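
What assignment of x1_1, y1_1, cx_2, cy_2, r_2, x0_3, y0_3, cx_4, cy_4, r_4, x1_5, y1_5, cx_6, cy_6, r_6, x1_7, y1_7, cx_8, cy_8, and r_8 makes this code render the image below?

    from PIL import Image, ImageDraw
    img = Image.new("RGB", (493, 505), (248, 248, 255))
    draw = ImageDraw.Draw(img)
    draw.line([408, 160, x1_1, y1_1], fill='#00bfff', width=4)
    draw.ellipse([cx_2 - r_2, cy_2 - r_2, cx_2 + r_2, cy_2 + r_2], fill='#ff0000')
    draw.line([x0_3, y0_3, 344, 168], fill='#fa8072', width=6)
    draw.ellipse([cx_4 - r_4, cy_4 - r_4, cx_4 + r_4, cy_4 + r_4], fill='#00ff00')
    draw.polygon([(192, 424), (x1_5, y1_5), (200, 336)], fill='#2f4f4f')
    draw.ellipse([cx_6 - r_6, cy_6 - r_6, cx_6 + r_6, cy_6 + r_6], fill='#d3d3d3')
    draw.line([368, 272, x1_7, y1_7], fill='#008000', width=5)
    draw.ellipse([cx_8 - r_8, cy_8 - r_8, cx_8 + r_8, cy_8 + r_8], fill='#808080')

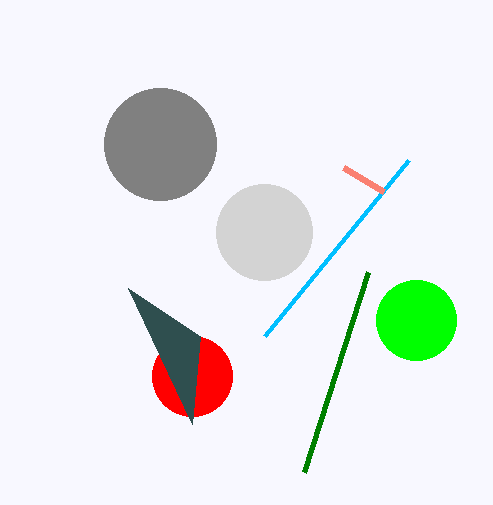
x1_1 = 264; y1_1 = 336; cx_2 = 192; cy_2 = 376; r_2 = 40; x0_3 = 384; y0_3 = 192; cx_4 = 416; cy_4 = 320; r_4 = 40; x1_5 = 128; y1_5 = 288; cx_6 = 264; cy_6 = 232; r_6 = 48; x1_7 = 304; y1_7 = 472; cx_8 = 160; cy_8 = 144; r_8 = 56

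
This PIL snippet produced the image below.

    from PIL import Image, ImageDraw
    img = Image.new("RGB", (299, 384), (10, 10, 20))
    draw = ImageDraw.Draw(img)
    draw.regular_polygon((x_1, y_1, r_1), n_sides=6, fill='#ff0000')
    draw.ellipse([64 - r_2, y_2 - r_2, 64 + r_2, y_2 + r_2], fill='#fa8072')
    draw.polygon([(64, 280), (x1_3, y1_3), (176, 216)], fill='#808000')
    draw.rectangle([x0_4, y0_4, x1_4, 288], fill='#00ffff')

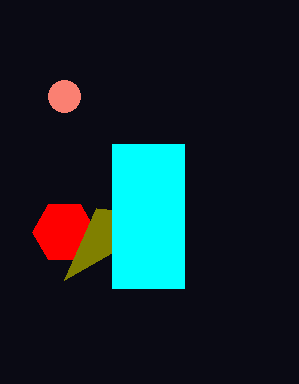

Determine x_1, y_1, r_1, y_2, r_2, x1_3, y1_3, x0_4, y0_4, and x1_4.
x_1 = 64, y_1 = 232, r_1 = 32, y_2 = 96, r_2 = 16, x1_3 = 96, y1_3 = 208, x0_4 = 112, y0_4 = 144, x1_4 = 184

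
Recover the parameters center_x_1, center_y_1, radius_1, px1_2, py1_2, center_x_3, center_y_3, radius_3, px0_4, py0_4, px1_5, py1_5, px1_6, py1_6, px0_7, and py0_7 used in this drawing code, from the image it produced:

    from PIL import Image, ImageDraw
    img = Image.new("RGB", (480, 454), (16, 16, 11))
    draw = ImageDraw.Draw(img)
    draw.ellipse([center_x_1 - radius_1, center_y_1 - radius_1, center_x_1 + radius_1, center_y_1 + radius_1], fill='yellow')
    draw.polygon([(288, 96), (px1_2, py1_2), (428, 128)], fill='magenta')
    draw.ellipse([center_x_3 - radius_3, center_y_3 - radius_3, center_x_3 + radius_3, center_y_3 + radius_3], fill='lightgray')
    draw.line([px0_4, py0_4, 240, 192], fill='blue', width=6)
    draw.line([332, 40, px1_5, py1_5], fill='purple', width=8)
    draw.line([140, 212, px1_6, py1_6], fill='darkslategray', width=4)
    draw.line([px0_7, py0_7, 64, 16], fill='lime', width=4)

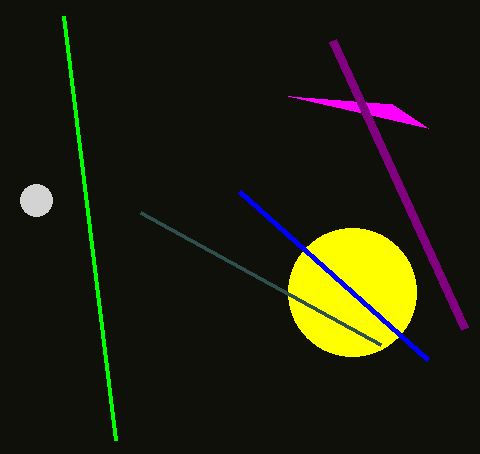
center_x_1 = 352; center_y_1 = 292; radius_1 = 64; px1_2 = 392; py1_2 = 104; center_x_3 = 36; center_y_3 = 200; radius_3 = 16; px0_4 = 428; py0_4 = 360; px1_5 = 464; py1_5 = 328; px1_6 = 380; py1_6 = 344; px0_7 = 116; py0_7 = 440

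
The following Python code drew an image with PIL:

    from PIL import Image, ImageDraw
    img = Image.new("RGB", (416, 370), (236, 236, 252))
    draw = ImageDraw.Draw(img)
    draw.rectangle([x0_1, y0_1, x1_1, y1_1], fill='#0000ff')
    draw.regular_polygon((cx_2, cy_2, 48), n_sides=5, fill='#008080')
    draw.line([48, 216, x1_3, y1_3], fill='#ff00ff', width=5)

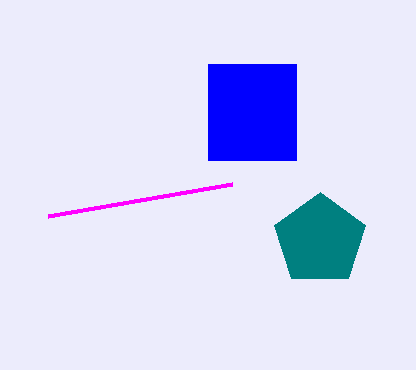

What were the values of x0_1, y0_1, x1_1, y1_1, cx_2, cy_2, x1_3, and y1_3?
x0_1 = 208; y0_1 = 64; x1_1 = 296; y1_1 = 160; cx_2 = 320; cy_2 = 240; x1_3 = 232; y1_3 = 184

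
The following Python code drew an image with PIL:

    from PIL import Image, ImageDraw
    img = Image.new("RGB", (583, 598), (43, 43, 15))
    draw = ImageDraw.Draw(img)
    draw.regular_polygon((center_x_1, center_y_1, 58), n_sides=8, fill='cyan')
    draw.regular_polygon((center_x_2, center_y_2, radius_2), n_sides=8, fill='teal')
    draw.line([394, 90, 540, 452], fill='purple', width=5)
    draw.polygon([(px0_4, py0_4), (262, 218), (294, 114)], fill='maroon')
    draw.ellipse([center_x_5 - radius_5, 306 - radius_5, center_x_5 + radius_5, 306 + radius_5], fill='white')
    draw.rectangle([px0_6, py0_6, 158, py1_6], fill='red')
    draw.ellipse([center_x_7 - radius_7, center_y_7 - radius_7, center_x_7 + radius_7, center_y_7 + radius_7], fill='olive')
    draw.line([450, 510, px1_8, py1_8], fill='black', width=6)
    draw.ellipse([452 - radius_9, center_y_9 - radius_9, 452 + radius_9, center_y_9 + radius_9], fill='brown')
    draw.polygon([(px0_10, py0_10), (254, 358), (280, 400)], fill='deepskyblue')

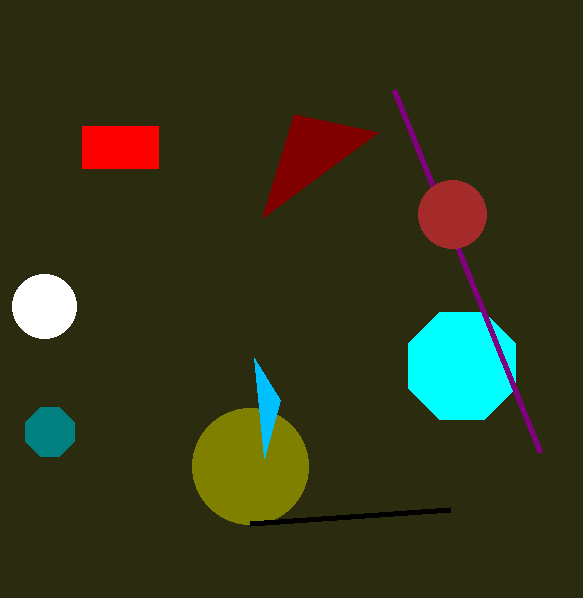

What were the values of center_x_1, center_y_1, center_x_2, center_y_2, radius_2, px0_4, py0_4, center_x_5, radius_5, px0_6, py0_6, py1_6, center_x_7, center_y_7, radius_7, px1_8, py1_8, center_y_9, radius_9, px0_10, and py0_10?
center_x_1 = 462
center_y_1 = 366
center_x_2 = 50
center_y_2 = 432
radius_2 = 26
px0_4 = 378
py0_4 = 132
center_x_5 = 44
radius_5 = 32
px0_6 = 82
py0_6 = 126
py1_6 = 168
center_x_7 = 250
center_y_7 = 466
radius_7 = 58
px1_8 = 250
py1_8 = 524
center_y_9 = 214
radius_9 = 34
px0_10 = 264
py0_10 = 458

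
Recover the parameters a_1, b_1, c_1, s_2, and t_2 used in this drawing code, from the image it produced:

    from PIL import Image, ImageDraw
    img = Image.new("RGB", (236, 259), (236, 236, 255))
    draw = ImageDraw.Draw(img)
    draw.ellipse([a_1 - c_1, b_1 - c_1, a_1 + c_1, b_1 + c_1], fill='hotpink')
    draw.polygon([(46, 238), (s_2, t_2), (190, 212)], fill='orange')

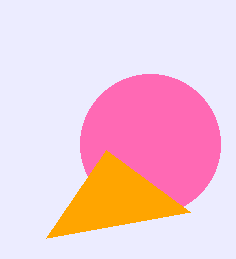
a_1 = 150, b_1 = 144, c_1 = 70, s_2 = 106, t_2 = 150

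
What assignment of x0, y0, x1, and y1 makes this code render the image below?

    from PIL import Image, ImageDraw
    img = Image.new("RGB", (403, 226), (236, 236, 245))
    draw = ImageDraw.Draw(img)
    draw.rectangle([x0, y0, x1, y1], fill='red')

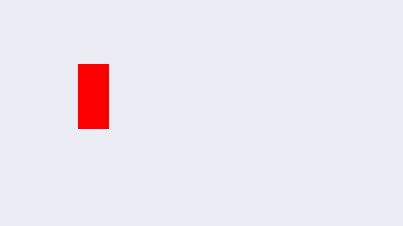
x0 = 78; y0 = 64; x1 = 108; y1 = 128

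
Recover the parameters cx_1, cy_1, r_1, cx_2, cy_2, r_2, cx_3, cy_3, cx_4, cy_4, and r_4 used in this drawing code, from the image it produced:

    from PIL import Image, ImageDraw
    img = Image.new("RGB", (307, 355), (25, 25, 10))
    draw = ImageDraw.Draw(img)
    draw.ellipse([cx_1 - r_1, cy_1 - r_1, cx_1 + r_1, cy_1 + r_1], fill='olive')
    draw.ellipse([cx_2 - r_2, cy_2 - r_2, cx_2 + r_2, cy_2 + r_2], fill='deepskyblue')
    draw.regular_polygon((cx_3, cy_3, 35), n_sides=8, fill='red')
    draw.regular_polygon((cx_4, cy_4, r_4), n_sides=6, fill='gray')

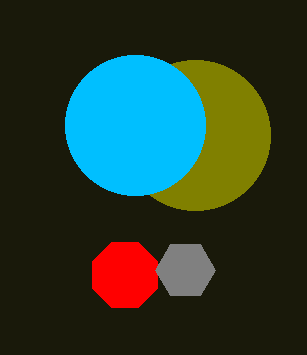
cx_1 = 195, cy_1 = 135, r_1 = 75, cx_2 = 135, cy_2 = 125, r_2 = 70, cx_3 = 125, cy_3 = 275, cx_4 = 185, cy_4 = 270, r_4 = 30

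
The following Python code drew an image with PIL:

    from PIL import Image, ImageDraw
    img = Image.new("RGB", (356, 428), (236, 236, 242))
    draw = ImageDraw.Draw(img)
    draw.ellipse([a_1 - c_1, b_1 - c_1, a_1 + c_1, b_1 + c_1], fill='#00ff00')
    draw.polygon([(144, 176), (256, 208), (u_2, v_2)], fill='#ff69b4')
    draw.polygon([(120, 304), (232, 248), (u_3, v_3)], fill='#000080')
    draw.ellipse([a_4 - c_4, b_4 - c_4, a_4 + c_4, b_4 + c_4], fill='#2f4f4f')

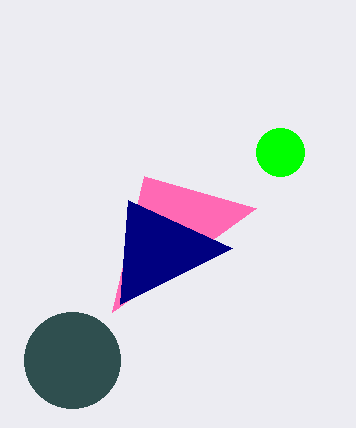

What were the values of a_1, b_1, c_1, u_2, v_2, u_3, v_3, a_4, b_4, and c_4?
a_1 = 280
b_1 = 152
c_1 = 24
u_2 = 112
v_2 = 312
u_3 = 128
v_3 = 200
a_4 = 72
b_4 = 360
c_4 = 48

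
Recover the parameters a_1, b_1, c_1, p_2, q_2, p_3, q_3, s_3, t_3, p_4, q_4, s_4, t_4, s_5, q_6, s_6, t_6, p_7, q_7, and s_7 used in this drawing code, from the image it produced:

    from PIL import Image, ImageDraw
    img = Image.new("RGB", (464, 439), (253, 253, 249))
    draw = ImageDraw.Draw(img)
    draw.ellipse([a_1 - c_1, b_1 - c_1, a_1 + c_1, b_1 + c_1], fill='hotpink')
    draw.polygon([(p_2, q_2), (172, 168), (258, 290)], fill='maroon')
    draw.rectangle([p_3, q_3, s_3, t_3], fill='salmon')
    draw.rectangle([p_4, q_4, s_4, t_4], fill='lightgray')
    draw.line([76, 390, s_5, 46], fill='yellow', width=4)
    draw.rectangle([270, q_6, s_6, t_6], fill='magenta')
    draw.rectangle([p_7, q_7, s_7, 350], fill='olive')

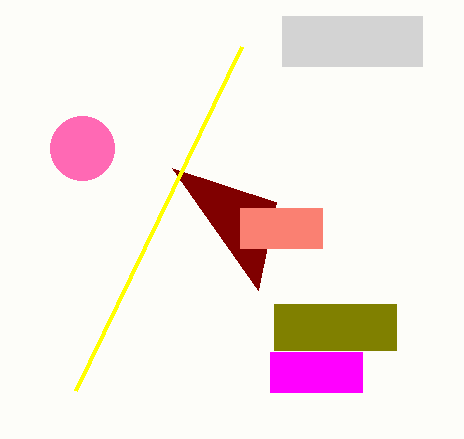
a_1 = 82; b_1 = 148; c_1 = 32; p_2 = 276; q_2 = 202; p_3 = 240; q_3 = 208; s_3 = 322; t_3 = 248; p_4 = 282; q_4 = 16; s_4 = 422; t_4 = 66; s_5 = 242; q_6 = 352; s_6 = 362; t_6 = 392; p_7 = 274; q_7 = 304; s_7 = 396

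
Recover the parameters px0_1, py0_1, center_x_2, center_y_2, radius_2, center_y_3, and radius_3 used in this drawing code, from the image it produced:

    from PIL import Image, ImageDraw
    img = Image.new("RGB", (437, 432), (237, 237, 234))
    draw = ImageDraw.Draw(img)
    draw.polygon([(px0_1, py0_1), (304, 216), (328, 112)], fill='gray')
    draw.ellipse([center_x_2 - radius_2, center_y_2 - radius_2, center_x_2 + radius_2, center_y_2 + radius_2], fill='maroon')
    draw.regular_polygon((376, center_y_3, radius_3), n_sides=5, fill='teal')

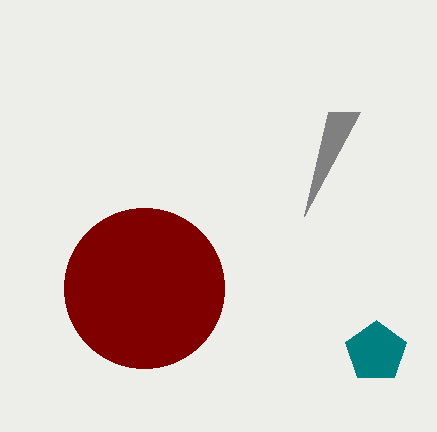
px0_1 = 360
py0_1 = 112
center_x_2 = 144
center_y_2 = 288
radius_2 = 80
center_y_3 = 352
radius_3 = 32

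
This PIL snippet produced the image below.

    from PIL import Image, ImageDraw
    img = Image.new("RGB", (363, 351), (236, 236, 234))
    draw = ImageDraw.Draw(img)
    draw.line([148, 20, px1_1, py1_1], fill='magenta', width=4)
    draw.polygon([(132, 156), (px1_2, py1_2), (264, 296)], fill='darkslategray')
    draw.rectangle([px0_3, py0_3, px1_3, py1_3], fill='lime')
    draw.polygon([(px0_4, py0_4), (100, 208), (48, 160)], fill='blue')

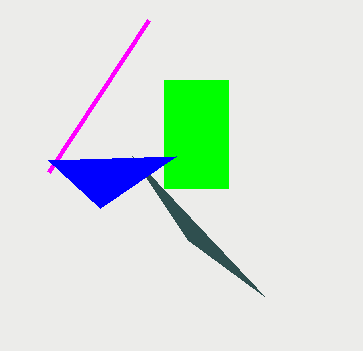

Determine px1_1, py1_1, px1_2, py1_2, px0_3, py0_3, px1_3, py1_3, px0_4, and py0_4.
px1_1 = 48
py1_1 = 172
px1_2 = 188
py1_2 = 240
px0_3 = 164
py0_3 = 80
px1_3 = 228
py1_3 = 188
px0_4 = 176
py0_4 = 156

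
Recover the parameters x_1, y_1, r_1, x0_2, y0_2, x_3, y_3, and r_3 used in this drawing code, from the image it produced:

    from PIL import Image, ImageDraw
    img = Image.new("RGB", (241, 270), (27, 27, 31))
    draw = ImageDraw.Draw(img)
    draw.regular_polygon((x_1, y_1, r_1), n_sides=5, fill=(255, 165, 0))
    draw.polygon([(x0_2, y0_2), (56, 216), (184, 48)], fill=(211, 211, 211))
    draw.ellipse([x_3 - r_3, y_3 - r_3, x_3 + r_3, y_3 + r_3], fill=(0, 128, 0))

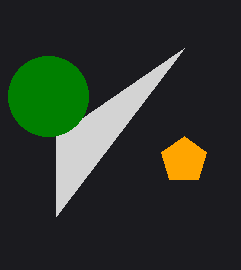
x_1 = 184, y_1 = 160, r_1 = 24, x0_2 = 56, y0_2 = 136, x_3 = 48, y_3 = 96, r_3 = 40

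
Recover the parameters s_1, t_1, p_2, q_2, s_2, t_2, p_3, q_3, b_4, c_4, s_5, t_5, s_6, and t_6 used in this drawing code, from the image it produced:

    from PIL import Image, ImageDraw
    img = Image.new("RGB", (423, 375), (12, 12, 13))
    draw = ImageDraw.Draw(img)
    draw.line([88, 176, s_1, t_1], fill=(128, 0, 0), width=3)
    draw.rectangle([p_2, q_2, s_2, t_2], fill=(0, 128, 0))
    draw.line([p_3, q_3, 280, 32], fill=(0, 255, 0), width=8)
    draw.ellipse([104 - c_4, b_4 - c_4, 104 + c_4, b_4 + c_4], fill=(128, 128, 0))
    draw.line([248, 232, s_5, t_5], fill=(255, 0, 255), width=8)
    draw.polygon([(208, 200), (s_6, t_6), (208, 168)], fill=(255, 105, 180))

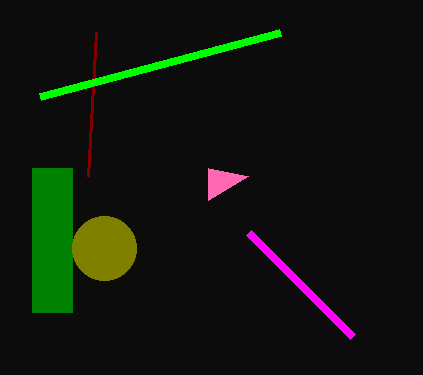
s_1 = 96, t_1 = 32, p_2 = 32, q_2 = 168, s_2 = 72, t_2 = 312, p_3 = 40, q_3 = 96, b_4 = 248, c_4 = 32, s_5 = 352, t_5 = 336, s_6 = 248, t_6 = 176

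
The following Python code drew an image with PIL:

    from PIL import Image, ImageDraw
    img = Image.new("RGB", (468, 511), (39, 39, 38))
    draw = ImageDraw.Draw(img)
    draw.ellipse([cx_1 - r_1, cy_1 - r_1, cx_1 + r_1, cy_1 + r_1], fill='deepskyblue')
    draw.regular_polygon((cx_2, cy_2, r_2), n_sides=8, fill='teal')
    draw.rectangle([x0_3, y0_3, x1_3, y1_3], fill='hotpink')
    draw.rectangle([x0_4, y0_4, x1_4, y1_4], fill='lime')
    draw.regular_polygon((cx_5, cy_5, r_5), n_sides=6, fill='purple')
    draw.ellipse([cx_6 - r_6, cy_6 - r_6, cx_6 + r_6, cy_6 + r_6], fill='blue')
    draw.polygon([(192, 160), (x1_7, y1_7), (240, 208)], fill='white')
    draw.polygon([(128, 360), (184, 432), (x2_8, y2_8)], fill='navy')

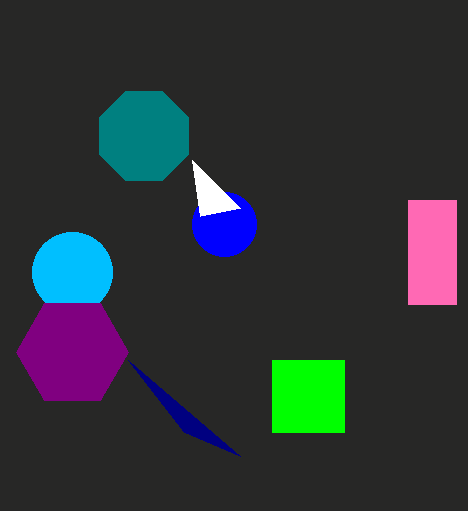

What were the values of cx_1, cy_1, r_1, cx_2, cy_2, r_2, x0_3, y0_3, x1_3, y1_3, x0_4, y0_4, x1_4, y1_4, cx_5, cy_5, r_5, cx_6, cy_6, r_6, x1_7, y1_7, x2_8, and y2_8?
cx_1 = 72; cy_1 = 272; r_1 = 40; cx_2 = 144; cy_2 = 136; r_2 = 48; x0_3 = 408; y0_3 = 200; x1_3 = 456; y1_3 = 304; x0_4 = 272; y0_4 = 360; x1_4 = 344; y1_4 = 432; cx_5 = 72; cy_5 = 352; r_5 = 56; cx_6 = 224; cy_6 = 224; r_6 = 32; x1_7 = 200; y1_7 = 216; x2_8 = 240; y2_8 = 456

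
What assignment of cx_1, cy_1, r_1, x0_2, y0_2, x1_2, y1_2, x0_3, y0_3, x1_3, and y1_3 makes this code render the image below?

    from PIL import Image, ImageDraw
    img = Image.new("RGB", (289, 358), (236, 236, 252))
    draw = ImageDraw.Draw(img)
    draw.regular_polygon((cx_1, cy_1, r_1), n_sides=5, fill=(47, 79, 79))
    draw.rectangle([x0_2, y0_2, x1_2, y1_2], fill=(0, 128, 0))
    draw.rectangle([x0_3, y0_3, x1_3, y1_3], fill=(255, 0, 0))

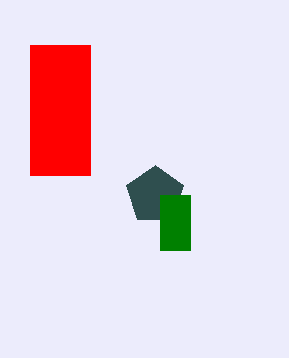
cx_1 = 155, cy_1 = 195, r_1 = 30, x0_2 = 160, y0_2 = 195, x1_2 = 190, y1_2 = 250, x0_3 = 30, y0_3 = 45, x1_3 = 90, y1_3 = 175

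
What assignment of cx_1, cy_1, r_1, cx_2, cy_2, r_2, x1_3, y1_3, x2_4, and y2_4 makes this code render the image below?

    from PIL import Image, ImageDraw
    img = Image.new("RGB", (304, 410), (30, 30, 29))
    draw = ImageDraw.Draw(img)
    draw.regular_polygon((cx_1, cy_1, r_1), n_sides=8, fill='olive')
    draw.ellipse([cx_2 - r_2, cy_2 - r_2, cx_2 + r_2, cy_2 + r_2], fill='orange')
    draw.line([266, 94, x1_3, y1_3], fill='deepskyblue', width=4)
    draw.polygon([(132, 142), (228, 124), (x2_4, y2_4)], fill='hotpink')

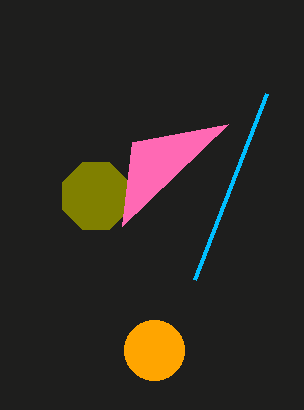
cx_1 = 96, cy_1 = 196, r_1 = 36, cx_2 = 154, cy_2 = 350, r_2 = 30, x1_3 = 194, y1_3 = 280, x2_4 = 122, y2_4 = 226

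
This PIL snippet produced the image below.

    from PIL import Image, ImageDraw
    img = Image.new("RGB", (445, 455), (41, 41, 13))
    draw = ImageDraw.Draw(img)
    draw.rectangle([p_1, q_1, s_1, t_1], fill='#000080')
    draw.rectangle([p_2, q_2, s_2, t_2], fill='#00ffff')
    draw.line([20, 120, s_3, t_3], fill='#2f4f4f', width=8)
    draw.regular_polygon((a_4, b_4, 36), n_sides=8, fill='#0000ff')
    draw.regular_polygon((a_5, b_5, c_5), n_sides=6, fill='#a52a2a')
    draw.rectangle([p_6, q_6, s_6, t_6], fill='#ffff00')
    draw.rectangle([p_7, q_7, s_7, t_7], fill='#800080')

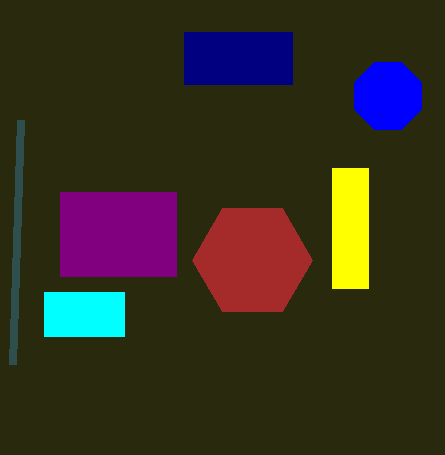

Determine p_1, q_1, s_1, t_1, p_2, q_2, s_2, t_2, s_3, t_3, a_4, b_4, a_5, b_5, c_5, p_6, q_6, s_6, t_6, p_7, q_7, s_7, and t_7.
p_1 = 184, q_1 = 32, s_1 = 292, t_1 = 84, p_2 = 44, q_2 = 292, s_2 = 124, t_2 = 336, s_3 = 12, t_3 = 364, a_4 = 388, b_4 = 96, a_5 = 252, b_5 = 260, c_5 = 60, p_6 = 332, q_6 = 168, s_6 = 368, t_6 = 288, p_7 = 60, q_7 = 192, s_7 = 176, t_7 = 276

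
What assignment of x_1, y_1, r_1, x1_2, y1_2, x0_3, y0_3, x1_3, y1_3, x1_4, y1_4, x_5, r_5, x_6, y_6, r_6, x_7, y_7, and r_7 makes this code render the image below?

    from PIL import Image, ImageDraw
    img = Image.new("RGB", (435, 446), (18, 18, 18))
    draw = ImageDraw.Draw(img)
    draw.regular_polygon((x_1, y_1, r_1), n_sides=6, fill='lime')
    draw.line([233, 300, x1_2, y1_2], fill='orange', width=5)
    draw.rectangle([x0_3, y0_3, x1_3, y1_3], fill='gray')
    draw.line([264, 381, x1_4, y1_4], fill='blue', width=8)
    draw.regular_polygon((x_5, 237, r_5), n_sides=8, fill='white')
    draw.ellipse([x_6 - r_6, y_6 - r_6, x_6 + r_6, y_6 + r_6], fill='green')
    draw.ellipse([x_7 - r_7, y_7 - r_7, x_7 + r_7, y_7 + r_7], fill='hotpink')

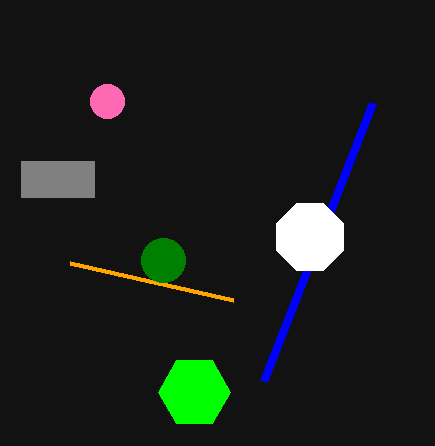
x_1 = 194; y_1 = 392; r_1 = 36; x1_2 = 70; y1_2 = 263; x0_3 = 21; y0_3 = 161; x1_3 = 94; y1_3 = 197; x1_4 = 373; y1_4 = 103; x_5 = 310; r_5 = 36; x_6 = 163; y_6 = 260; r_6 = 22; x_7 = 107; y_7 = 101; r_7 = 17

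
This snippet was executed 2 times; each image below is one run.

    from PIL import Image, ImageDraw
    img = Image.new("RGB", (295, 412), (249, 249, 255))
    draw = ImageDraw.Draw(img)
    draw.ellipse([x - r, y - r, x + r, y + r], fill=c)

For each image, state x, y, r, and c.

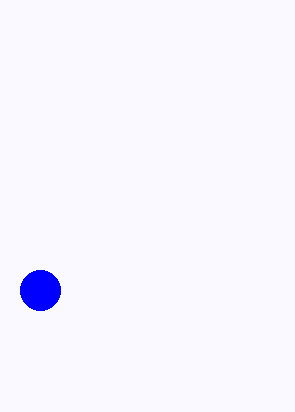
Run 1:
x = 40
y = 290
r = 20
c = 'blue'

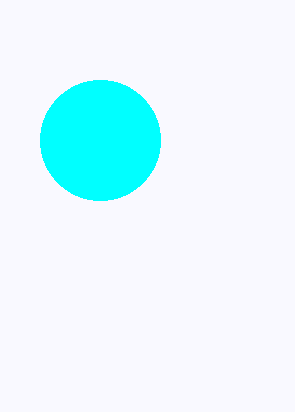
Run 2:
x = 100; y = 140; r = 60; c = 'cyan'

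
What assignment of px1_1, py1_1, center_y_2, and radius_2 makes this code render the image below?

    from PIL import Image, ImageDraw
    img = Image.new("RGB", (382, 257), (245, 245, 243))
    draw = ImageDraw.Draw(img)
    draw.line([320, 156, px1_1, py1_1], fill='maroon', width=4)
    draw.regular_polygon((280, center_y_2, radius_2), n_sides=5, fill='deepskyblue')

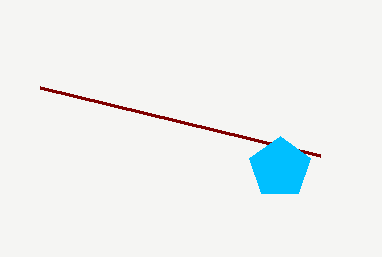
px1_1 = 40, py1_1 = 88, center_y_2 = 168, radius_2 = 32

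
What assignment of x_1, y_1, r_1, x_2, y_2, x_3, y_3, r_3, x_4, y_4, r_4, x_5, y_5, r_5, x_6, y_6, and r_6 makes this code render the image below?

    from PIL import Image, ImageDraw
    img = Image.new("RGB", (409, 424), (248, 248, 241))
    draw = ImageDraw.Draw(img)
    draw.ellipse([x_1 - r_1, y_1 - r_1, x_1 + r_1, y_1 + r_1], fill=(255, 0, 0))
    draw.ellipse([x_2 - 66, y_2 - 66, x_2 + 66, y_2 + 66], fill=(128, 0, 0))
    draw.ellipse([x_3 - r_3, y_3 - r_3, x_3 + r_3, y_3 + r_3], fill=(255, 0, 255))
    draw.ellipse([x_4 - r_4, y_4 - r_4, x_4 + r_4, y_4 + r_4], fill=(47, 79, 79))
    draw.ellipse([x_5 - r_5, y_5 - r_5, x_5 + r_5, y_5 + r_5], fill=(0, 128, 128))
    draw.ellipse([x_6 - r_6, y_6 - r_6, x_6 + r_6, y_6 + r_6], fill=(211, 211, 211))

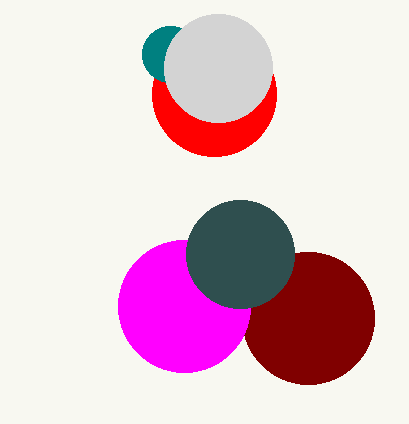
x_1 = 214; y_1 = 94; r_1 = 62; x_2 = 308; y_2 = 318; x_3 = 184; y_3 = 306; r_3 = 66; x_4 = 240; y_4 = 254; r_4 = 54; x_5 = 170; y_5 = 54; r_5 = 28; x_6 = 218; y_6 = 68; r_6 = 54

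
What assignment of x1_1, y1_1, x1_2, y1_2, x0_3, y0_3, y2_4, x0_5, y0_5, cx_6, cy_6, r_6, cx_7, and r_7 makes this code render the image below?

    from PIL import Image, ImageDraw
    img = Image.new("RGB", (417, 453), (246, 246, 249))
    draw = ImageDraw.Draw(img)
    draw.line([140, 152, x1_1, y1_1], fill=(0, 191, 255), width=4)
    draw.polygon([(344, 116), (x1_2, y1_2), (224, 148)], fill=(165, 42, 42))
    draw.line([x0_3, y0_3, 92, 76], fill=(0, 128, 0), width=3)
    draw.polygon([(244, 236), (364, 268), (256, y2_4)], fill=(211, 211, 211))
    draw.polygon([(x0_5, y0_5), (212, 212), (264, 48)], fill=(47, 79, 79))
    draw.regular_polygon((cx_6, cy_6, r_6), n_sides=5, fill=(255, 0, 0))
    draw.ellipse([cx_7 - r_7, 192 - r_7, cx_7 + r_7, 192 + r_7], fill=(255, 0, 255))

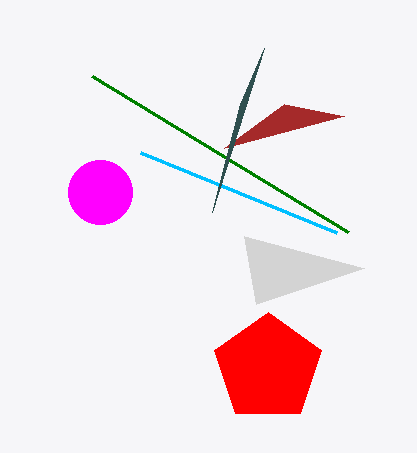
x1_1 = 336, y1_1 = 232, x1_2 = 284, y1_2 = 104, x0_3 = 348, y0_3 = 232, y2_4 = 304, x0_5 = 240, y0_5 = 104, cx_6 = 268, cy_6 = 368, r_6 = 56, cx_7 = 100, r_7 = 32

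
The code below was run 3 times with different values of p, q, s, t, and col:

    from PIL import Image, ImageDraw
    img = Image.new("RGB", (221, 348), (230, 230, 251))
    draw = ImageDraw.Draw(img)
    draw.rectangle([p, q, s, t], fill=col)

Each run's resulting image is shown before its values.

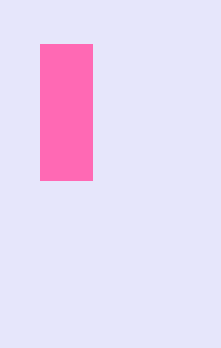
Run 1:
p = 40; q = 44; s = 92; t = 180; col = 'hotpink'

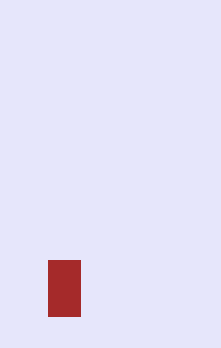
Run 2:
p = 48, q = 260, s = 80, t = 316, col = 'brown'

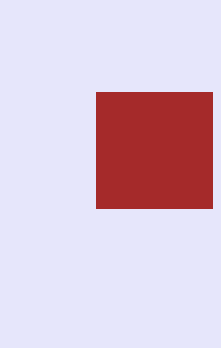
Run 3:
p = 96
q = 92
s = 212
t = 208
col = 'brown'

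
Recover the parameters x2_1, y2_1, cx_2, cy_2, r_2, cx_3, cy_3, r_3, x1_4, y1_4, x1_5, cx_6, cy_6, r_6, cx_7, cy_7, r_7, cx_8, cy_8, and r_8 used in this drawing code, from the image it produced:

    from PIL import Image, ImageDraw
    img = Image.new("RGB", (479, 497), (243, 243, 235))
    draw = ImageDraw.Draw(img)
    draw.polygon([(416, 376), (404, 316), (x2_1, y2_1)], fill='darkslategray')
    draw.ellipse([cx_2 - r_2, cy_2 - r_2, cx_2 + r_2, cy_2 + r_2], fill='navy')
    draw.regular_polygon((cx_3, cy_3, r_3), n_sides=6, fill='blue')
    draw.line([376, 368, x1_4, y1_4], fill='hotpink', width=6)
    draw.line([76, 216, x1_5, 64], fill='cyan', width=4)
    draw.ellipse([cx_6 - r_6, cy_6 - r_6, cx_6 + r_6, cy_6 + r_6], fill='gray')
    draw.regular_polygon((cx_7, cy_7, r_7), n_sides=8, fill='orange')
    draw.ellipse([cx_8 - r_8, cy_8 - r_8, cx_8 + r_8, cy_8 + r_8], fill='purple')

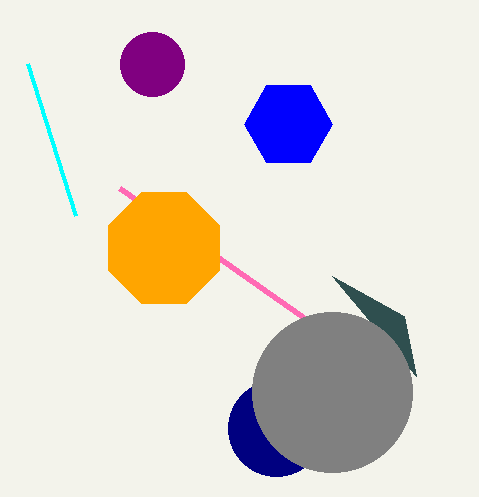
x2_1 = 332; y2_1 = 276; cx_2 = 276; cy_2 = 428; r_2 = 48; cx_3 = 288; cy_3 = 124; r_3 = 44; x1_4 = 120; y1_4 = 188; x1_5 = 28; cx_6 = 332; cy_6 = 392; r_6 = 80; cx_7 = 164; cy_7 = 248; r_7 = 60; cx_8 = 152; cy_8 = 64; r_8 = 32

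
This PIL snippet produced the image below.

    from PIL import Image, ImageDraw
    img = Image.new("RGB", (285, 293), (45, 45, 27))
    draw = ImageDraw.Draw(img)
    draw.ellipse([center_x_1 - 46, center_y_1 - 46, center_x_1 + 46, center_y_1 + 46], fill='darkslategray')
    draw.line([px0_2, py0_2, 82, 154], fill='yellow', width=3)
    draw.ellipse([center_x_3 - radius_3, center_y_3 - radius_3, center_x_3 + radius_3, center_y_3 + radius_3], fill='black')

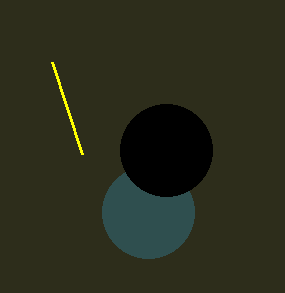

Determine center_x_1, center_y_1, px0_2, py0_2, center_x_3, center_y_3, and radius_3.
center_x_1 = 148; center_y_1 = 212; px0_2 = 52; py0_2 = 62; center_x_3 = 166; center_y_3 = 150; radius_3 = 46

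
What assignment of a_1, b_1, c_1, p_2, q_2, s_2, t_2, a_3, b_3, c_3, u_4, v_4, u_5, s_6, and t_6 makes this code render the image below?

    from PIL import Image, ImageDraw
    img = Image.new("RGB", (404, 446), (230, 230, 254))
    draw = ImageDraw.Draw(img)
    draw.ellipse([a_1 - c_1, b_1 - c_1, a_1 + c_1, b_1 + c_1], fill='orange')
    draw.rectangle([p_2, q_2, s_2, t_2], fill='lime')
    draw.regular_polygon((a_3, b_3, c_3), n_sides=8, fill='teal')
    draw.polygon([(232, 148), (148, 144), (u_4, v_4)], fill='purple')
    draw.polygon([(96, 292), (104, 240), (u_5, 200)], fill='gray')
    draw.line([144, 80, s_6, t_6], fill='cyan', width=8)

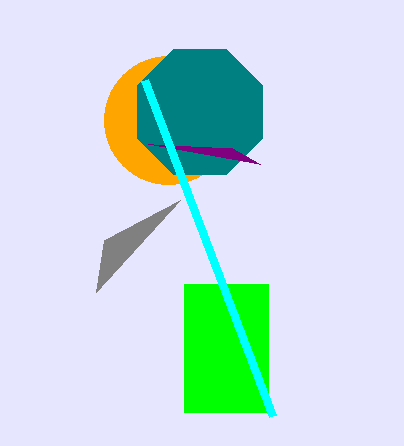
a_1 = 168, b_1 = 120, c_1 = 64, p_2 = 184, q_2 = 284, s_2 = 268, t_2 = 412, a_3 = 200, b_3 = 112, c_3 = 68, u_4 = 260, v_4 = 164, u_5 = 180, s_6 = 272, t_6 = 416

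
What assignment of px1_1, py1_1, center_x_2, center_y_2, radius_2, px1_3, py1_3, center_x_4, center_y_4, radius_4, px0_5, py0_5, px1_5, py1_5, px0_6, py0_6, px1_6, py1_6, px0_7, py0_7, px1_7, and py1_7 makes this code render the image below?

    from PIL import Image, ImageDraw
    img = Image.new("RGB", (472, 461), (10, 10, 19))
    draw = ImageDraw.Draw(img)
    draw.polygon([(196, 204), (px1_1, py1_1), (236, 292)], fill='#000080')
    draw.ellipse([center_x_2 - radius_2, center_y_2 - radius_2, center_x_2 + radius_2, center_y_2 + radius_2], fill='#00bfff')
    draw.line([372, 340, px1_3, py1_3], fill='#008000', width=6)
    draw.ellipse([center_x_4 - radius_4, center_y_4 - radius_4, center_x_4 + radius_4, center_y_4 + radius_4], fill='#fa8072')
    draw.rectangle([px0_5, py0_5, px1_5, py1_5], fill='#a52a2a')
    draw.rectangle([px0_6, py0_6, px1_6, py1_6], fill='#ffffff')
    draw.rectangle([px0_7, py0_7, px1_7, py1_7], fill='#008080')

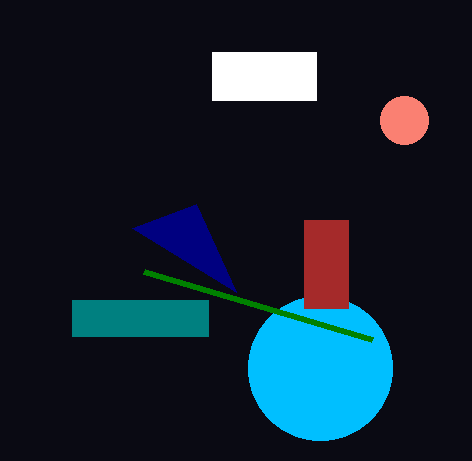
px1_1 = 132
py1_1 = 228
center_x_2 = 320
center_y_2 = 368
radius_2 = 72
px1_3 = 144
py1_3 = 272
center_x_4 = 404
center_y_4 = 120
radius_4 = 24
px0_5 = 304
py0_5 = 220
px1_5 = 348
py1_5 = 308
px0_6 = 212
py0_6 = 52
px1_6 = 316
py1_6 = 100
px0_7 = 72
py0_7 = 300
px1_7 = 208
py1_7 = 336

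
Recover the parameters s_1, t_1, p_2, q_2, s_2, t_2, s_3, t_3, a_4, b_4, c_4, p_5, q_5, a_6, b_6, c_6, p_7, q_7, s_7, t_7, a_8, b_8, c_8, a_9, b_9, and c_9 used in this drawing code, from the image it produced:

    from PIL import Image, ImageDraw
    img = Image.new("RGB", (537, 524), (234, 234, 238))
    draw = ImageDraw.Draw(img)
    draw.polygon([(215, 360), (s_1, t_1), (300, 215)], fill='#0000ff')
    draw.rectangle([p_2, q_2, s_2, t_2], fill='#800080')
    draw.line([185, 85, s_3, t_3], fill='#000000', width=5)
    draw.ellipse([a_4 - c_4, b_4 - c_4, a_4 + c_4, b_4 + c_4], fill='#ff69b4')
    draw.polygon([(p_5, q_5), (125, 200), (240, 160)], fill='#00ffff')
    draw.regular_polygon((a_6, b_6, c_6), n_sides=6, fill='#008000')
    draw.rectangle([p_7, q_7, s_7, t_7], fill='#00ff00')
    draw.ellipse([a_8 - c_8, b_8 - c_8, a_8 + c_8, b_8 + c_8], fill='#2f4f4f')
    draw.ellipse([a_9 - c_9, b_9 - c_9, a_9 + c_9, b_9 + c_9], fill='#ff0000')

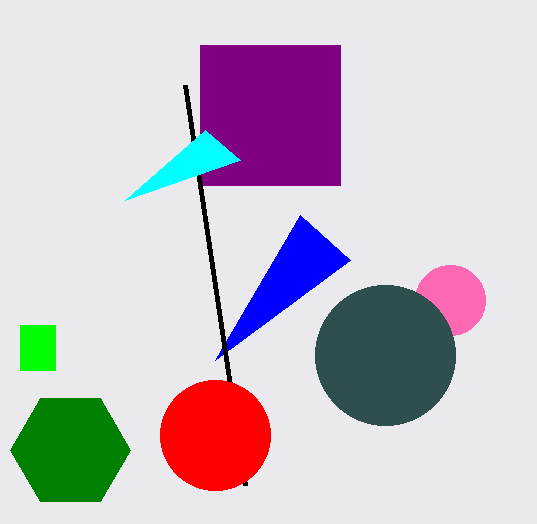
s_1 = 350, t_1 = 260, p_2 = 200, q_2 = 45, s_2 = 340, t_2 = 185, s_3 = 245, t_3 = 485, a_4 = 450, b_4 = 300, c_4 = 35, p_5 = 205, q_5 = 130, a_6 = 70, b_6 = 450, c_6 = 60, p_7 = 20, q_7 = 325, s_7 = 55, t_7 = 370, a_8 = 385, b_8 = 355, c_8 = 70, a_9 = 215, b_9 = 435, c_9 = 55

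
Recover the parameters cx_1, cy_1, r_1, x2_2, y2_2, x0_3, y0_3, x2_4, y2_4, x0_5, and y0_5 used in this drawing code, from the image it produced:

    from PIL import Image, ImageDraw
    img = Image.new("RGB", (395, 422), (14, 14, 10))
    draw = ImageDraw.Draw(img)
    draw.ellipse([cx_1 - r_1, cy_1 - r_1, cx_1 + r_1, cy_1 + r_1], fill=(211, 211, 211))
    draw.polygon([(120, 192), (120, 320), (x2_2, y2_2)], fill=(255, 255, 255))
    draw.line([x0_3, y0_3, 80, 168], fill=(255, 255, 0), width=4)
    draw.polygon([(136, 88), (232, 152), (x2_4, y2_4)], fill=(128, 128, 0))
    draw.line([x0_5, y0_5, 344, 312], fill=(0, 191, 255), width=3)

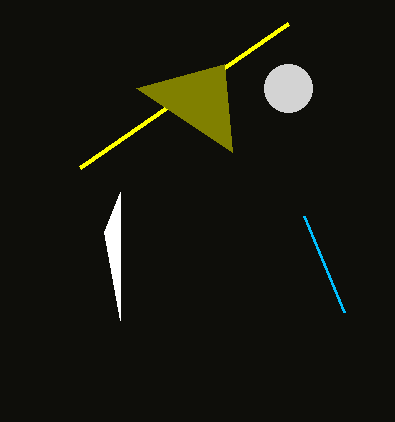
cx_1 = 288, cy_1 = 88, r_1 = 24, x2_2 = 104, y2_2 = 232, x0_3 = 288, y0_3 = 24, x2_4 = 224, y2_4 = 64, x0_5 = 304, y0_5 = 216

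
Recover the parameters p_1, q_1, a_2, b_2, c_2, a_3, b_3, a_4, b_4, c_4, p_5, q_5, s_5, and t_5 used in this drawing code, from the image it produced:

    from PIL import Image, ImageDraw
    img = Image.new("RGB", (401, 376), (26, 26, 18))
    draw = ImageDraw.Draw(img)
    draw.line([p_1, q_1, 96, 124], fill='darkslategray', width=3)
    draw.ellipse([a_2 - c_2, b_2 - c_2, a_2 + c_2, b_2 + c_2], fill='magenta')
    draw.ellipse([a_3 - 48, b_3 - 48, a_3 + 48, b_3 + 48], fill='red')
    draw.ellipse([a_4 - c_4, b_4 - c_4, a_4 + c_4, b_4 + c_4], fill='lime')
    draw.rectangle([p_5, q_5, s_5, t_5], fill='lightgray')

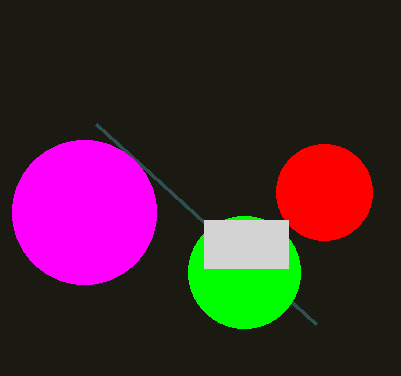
p_1 = 316, q_1 = 324, a_2 = 84, b_2 = 212, c_2 = 72, a_3 = 324, b_3 = 192, a_4 = 244, b_4 = 272, c_4 = 56, p_5 = 204, q_5 = 220, s_5 = 288, t_5 = 268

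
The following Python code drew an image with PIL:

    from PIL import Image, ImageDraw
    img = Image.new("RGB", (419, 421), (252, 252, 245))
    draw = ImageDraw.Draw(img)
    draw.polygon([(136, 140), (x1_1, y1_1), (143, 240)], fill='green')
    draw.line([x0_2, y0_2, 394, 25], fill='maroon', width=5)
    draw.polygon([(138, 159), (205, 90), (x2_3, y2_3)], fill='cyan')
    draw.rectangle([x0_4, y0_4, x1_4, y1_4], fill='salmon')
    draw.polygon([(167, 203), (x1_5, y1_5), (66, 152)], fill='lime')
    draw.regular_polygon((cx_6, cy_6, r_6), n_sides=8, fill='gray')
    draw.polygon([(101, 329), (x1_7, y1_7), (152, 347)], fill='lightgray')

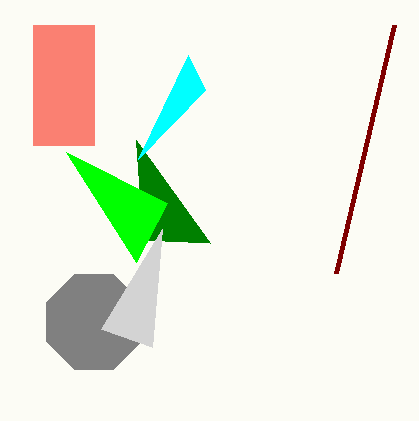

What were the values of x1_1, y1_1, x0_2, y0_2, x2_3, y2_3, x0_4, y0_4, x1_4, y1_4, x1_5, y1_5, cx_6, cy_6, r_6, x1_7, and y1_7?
x1_1 = 210
y1_1 = 243
x0_2 = 336
y0_2 = 273
x2_3 = 188
y2_3 = 55
x0_4 = 33
y0_4 = 25
x1_4 = 94
y1_4 = 145
x1_5 = 136
y1_5 = 262
cx_6 = 94
cy_6 = 322
r_6 = 51
x1_7 = 162
y1_7 = 229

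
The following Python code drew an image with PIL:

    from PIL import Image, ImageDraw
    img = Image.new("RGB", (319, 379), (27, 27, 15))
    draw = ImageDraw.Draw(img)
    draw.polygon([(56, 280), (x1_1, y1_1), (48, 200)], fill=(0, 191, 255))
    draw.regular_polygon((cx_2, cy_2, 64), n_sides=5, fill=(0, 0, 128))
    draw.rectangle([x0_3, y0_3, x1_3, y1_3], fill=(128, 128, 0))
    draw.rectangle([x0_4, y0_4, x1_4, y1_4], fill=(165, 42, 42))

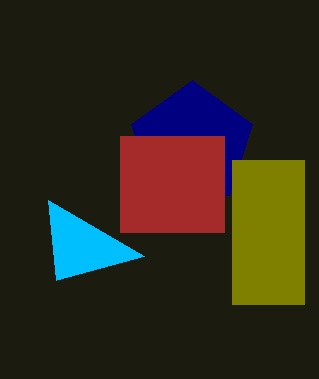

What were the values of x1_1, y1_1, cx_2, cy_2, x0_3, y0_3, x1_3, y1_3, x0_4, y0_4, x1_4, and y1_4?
x1_1 = 144; y1_1 = 256; cx_2 = 192; cy_2 = 144; x0_3 = 232; y0_3 = 160; x1_3 = 304; y1_3 = 304; x0_4 = 120; y0_4 = 136; x1_4 = 224; y1_4 = 232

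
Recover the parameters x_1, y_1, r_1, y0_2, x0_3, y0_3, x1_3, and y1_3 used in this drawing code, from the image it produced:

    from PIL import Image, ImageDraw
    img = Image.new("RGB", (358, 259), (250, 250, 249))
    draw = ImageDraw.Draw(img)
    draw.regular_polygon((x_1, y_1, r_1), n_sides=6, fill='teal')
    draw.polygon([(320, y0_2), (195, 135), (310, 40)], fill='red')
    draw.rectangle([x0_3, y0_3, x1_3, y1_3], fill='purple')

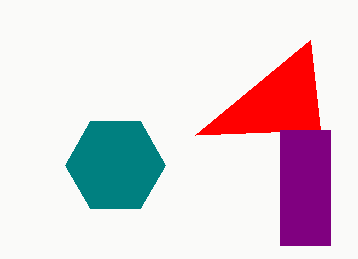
x_1 = 115, y_1 = 165, r_1 = 50, y0_2 = 130, x0_3 = 280, y0_3 = 130, x1_3 = 330, y1_3 = 245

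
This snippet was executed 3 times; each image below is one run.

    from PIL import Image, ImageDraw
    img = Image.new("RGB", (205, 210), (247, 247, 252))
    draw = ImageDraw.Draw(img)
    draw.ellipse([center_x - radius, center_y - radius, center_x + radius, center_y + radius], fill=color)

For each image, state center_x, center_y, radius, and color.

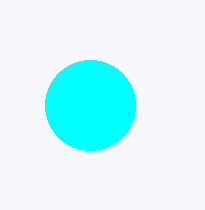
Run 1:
center_x = 90
center_y = 105
radius = 45
color = 'cyan'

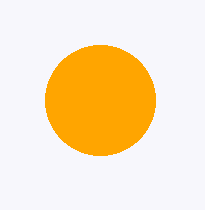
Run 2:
center_x = 100; center_y = 100; radius = 55; color = 'orange'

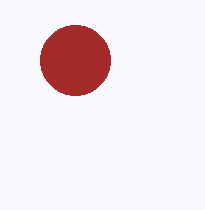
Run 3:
center_x = 75, center_y = 60, radius = 35, color = 'brown'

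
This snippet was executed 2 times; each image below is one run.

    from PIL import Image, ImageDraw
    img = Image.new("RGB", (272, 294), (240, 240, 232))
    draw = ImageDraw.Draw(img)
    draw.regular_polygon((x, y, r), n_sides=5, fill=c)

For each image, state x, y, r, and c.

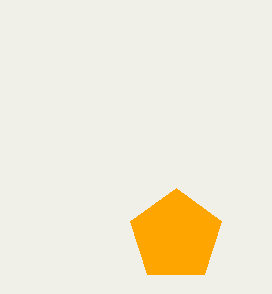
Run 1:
x = 176; y = 236; r = 48; c = 'orange'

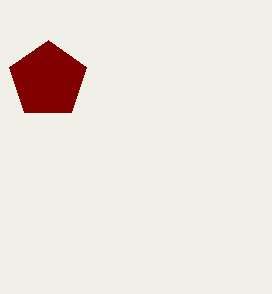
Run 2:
x = 48
y = 80
r = 40
c = 'maroon'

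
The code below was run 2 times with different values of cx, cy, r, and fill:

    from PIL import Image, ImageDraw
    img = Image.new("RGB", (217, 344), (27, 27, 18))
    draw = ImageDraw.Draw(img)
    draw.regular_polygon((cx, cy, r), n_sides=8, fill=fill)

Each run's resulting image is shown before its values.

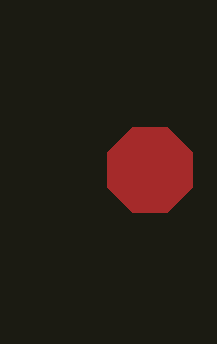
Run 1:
cx = 150
cy = 170
r = 46
fill = 'brown'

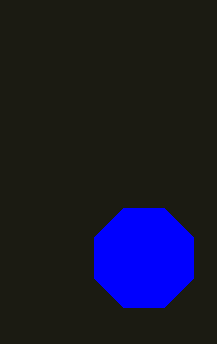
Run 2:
cx = 144
cy = 258
r = 54
fill = 'blue'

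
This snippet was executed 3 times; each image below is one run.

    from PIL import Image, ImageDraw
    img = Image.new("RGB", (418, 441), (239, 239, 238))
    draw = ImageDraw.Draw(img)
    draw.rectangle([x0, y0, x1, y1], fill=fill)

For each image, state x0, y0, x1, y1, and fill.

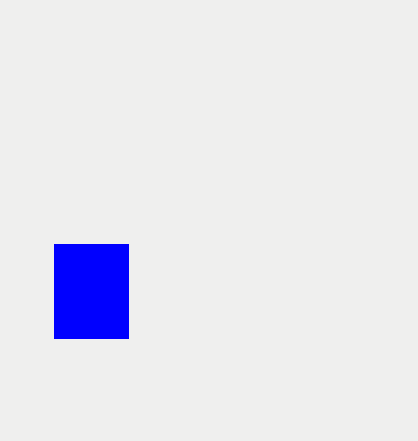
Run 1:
x0 = 54; y0 = 244; x1 = 128; y1 = 338; fill = 'blue'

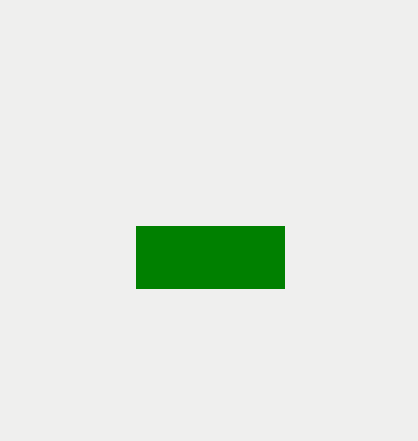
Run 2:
x0 = 136, y0 = 226, x1 = 284, y1 = 288, fill = 'green'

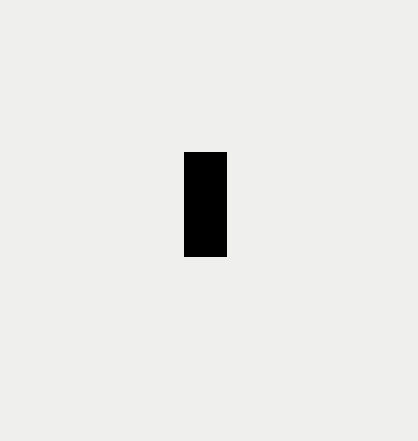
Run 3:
x0 = 184
y0 = 152
x1 = 226
y1 = 256
fill = 'black'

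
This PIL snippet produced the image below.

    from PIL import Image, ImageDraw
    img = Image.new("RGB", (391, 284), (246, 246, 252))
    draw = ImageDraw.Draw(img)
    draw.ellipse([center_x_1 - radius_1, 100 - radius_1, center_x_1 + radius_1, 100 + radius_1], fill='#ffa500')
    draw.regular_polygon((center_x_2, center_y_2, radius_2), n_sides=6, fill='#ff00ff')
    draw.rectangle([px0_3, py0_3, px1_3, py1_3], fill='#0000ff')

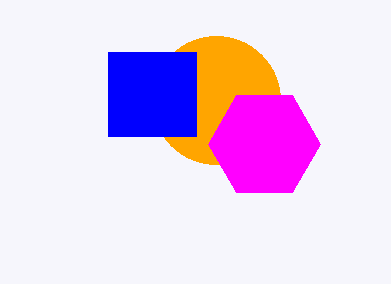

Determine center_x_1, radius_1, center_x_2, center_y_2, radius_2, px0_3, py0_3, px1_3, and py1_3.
center_x_1 = 216; radius_1 = 64; center_x_2 = 264; center_y_2 = 144; radius_2 = 56; px0_3 = 108; py0_3 = 52; px1_3 = 196; py1_3 = 136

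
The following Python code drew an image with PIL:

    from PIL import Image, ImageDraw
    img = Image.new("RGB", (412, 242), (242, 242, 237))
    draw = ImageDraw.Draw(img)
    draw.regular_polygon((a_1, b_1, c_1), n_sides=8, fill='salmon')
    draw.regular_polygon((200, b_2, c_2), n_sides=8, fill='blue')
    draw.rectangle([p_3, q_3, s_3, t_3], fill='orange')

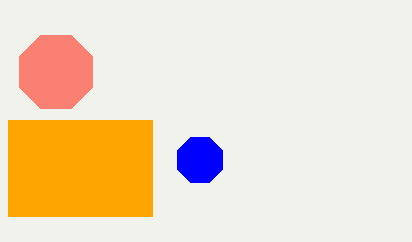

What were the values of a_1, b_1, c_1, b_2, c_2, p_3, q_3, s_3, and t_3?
a_1 = 56; b_1 = 72; c_1 = 40; b_2 = 160; c_2 = 24; p_3 = 8; q_3 = 120; s_3 = 152; t_3 = 216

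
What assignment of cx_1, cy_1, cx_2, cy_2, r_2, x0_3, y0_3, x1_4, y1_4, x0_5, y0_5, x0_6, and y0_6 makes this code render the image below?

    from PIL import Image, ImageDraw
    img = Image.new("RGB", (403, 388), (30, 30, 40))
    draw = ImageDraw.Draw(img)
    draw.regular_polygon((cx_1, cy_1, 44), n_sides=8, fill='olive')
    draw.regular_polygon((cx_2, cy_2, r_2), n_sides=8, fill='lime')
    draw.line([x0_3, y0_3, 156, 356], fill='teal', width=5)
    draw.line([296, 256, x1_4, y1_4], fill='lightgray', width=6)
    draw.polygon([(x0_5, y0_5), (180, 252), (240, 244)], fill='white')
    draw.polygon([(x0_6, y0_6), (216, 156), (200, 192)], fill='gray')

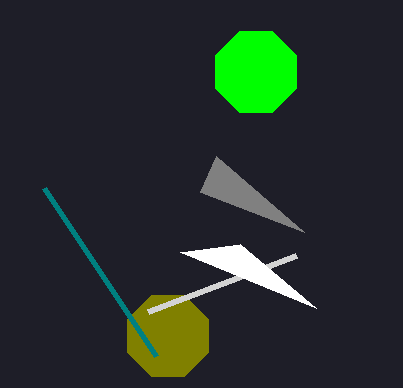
cx_1 = 168
cy_1 = 336
cx_2 = 256
cy_2 = 72
r_2 = 44
x0_3 = 44
y0_3 = 188
x1_4 = 148
y1_4 = 312
x0_5 = 316
y0_5 = 308
x0_6 = 304
y0_6 = 232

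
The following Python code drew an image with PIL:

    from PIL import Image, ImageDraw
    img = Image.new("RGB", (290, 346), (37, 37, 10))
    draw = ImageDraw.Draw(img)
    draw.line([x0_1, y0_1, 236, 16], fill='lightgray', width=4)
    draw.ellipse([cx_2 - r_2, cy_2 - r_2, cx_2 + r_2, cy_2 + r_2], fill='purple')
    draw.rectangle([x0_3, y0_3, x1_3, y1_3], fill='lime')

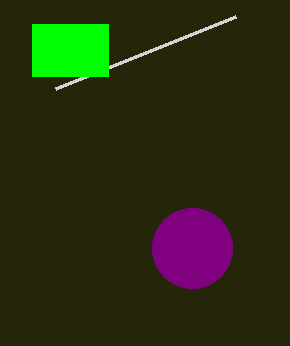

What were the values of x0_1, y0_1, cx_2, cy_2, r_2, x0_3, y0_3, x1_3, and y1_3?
x0_1 = 56
y0_1 = 88
cx_2 = 192
cy_2 = 248
r_2 = 40
x0_3 = 32
y0_3 = 24
x1_3 = 108
y1_3 = 76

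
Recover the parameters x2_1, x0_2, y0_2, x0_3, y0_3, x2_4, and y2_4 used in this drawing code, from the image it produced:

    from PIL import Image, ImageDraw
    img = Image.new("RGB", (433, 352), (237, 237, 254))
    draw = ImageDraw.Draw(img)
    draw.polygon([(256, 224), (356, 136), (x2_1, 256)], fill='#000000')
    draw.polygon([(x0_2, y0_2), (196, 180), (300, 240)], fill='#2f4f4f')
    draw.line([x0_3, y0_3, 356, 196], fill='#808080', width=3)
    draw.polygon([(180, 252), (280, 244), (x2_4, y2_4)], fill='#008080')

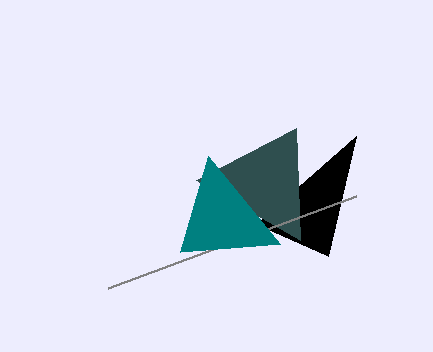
x2_1 = 328
x0_2 = 296
y0_2 = 128
x0_3 = 108
y0_3 = 288
x2_4 = 208
y2_4 = 156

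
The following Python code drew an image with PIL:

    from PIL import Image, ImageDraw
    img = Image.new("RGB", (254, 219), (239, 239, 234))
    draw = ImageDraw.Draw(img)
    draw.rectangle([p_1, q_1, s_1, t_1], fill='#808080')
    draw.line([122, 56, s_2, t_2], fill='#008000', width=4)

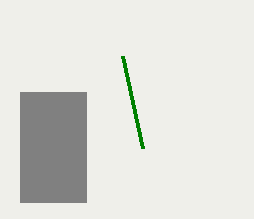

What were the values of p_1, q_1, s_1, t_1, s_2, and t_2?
p_1 = 20; q_1 = 92; s_1 = 86; t_1 = 202; s_2 = 142; t_2 = 148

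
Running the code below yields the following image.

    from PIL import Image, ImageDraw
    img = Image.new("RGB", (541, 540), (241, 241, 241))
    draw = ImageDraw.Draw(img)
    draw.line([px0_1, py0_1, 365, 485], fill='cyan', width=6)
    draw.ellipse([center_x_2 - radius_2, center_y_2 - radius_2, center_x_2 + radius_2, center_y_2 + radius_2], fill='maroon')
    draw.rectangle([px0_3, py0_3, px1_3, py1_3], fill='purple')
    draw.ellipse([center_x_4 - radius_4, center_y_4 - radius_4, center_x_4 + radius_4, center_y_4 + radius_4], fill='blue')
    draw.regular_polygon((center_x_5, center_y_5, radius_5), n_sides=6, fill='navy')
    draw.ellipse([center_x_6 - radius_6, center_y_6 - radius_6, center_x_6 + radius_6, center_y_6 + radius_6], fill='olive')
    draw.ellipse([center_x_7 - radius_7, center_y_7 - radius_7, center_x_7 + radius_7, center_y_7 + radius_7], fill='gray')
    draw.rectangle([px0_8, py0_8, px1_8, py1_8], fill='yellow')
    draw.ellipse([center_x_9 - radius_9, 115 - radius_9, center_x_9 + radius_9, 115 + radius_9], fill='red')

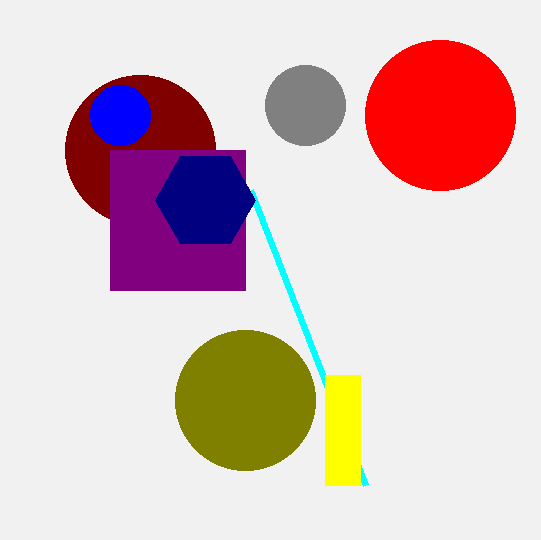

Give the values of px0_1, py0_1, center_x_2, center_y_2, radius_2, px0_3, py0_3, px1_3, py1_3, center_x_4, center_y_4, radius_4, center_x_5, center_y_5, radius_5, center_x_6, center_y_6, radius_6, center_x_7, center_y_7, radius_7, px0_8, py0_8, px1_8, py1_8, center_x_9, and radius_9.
px0_1 = 250; py0_1 = 190; center_x_2 = 140; center_y_2 = 150; radius_2 = 75; px0_3 = 110; py0_3 = 150; px1_3 = 245; py1_3 = 290; center_x_4 = 120; center_y_4 = 115; radius_4 = 30; center_x_5 = 205; center_y_5 = 200; radius_5 = 50; center_x_6 = 245; center_y_6 = 400; radius_6 = 70; center_x_7 = 305; center_y_7 = 105; radius_7 = 40; px0_8 = 325; py0_8 = 375; px1_8 = 360; py1_8 = 485; center_x_9 = 440; radius_9 = 75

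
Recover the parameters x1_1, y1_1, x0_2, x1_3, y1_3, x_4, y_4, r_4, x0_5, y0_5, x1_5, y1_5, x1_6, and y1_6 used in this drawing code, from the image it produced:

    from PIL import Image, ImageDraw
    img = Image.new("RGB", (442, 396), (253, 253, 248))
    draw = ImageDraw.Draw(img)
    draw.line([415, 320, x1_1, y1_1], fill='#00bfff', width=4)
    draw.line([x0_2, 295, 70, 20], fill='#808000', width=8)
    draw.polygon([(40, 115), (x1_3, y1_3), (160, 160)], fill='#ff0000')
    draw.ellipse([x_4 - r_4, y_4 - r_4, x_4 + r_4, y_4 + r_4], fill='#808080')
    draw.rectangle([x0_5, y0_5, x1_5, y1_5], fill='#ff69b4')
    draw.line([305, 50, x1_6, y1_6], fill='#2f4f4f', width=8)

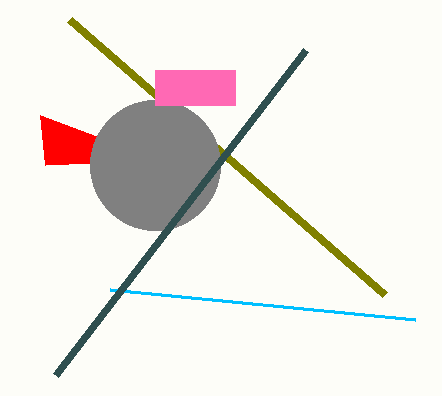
x1_1 = 110, y1_1 = 290, x0_2 = 385, x1_3 = 45, y1_3 = 165, x_4 = 155, y_4 = 165, r_4 = 65, x0_5 = 155, y0_5 = 70, x1_5 = 235, y1_5 = 105, x1_6 = 55, y1_6 = 375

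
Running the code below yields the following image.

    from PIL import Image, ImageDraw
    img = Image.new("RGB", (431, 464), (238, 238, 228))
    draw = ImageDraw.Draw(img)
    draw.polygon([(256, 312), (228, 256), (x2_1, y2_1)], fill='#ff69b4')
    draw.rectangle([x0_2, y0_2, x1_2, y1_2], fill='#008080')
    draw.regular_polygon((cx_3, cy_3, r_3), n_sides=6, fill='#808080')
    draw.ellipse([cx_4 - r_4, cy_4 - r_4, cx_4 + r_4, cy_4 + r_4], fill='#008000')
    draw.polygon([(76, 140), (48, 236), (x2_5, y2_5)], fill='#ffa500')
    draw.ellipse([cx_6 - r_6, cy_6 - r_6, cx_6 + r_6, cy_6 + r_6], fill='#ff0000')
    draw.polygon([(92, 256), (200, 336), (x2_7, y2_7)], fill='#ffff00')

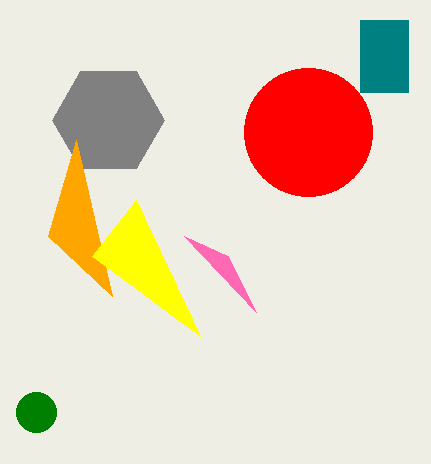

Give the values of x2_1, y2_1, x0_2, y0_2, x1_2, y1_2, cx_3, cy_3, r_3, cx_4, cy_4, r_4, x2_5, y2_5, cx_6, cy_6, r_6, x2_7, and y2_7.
x2_1 = 184
y2_1 = 236
x0_2 = 360
y0_2 = 20
x1_2 = 408
y1_2 = 92
cx_3 = 108
cy_3 = 120
r_3 = 56
cx_4 = 36
cy_4 = 412
r_4 = 20
x2_5 = 112
y2_5 = 296
cx_6 = 308
cy_6 = 132
r_6 = 64
x2_7 = 136
y2_7 = 200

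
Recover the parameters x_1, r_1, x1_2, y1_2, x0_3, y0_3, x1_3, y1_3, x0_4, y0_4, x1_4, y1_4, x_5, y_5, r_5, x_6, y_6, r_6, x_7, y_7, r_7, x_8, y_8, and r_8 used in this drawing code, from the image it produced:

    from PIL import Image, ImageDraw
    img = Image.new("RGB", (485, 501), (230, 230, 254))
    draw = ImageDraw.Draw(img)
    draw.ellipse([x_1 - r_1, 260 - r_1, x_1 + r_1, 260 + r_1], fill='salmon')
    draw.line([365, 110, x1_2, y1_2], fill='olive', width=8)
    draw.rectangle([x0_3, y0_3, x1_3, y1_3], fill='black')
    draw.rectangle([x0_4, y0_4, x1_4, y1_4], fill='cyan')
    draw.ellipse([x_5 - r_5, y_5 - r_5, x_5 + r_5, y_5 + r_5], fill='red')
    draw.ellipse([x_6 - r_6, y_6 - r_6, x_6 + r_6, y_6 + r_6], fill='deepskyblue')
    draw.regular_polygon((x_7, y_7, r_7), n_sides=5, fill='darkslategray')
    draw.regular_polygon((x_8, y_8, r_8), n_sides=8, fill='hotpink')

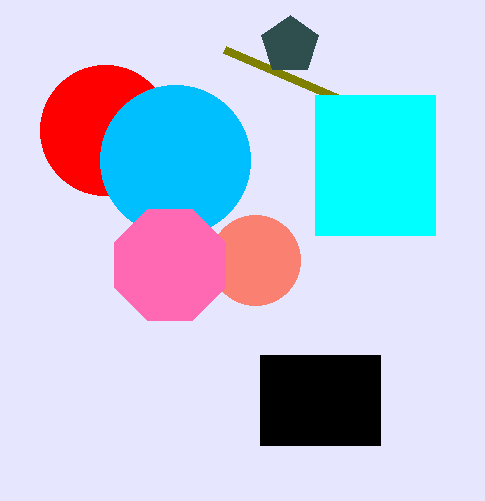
x_1 = 255, r_1 = 45, x1_2 = 225, y1_2 = 50, x0_3 = 260, y0_3 = 355, x1_3 = 380, y1_3 = 445, x0_4 = 315, y0_4 = 95, x1_4 = 435, y1_4 = 235, x_5 = 105, y_5 = 130, r_5 = 65, x_6 = 175, y_6 = 160, r_6 = 75, x_7 = 290, y_7 = 45, r_7 = 30, x_8 = 170, y_8 = 265, r_8 = 60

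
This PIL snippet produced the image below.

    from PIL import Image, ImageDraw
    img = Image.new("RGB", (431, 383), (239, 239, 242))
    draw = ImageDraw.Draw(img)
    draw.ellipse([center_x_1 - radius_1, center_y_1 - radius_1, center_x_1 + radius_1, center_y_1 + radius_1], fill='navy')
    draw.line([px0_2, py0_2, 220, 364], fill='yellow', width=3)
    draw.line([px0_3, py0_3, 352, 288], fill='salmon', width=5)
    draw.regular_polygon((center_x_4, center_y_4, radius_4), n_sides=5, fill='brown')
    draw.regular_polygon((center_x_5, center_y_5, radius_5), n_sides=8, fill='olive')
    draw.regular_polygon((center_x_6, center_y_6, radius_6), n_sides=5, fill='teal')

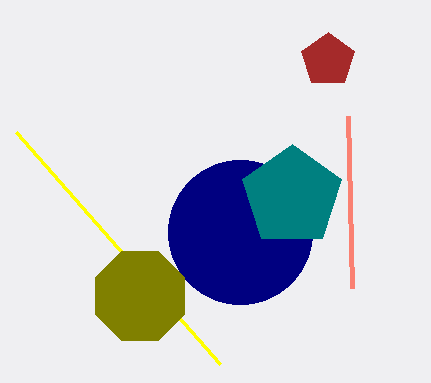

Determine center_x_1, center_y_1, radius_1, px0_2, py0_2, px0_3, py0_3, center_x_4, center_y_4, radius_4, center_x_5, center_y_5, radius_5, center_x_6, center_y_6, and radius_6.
center_x_1 = 240, center_y_1 = 232, radius_1 = 72, px0_2 = 16, py0_2 = 132, px0_3 = 348, py0_3 = 116, center_x_4 = 328, center_y_4 = 60, radius_4 = 28, center_x_5 = 140, center_y_5 = 296, radius_5 = 48, center_x_6 = 292, center_y_6 = 196, radius_6 = 52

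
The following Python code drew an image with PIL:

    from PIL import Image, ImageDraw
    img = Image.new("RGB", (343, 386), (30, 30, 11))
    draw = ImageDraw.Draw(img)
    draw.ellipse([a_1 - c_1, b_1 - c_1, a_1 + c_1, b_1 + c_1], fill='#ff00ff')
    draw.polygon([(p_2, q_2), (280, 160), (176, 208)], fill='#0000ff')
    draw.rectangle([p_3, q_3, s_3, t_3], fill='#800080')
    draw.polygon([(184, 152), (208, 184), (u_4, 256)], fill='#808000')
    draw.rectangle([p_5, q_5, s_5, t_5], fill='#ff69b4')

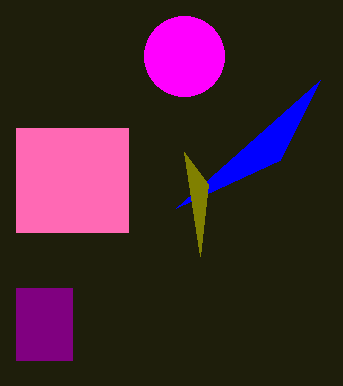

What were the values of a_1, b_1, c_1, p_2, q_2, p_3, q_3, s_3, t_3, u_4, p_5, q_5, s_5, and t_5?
a_1 = 184; b_1 = 56; c_1 = 40; p_2 = 320; q_2 = 80; p_3 = 16; q_3 = 288; s_3 = 72; t_3 = 360; u_4 = 200; p_5 = 16; q_5 = 128; s_5 = 128; t_5 = 232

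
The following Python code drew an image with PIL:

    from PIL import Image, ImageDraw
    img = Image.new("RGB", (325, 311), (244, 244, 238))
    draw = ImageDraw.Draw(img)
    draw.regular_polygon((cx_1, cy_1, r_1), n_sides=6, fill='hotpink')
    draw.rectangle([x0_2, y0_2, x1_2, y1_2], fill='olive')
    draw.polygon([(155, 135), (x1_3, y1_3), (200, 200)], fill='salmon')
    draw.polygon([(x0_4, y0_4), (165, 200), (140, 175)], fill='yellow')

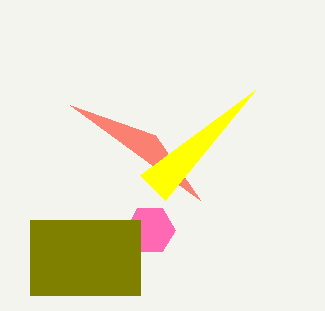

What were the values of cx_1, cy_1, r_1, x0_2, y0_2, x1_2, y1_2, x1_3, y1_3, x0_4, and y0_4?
cx_1 = 150; cy_1 = 230; r_1 = 25; x0_2 = 30; y0_2 = 220; x1_2 = 140; y1_2 = 295; x1_3 = 70; y1_3 = 105; x0_4 = 255; y0_4 = 90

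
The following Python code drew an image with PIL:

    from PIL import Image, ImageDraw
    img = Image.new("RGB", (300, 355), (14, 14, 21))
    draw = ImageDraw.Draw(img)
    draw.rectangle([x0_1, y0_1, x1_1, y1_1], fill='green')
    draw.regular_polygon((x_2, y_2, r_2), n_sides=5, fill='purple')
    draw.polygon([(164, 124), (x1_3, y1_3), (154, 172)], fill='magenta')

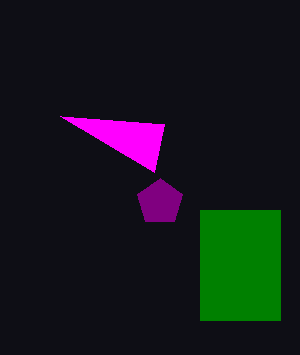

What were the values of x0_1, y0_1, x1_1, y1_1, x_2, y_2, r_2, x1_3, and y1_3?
x0_1 = 200; y0_1 = 210; x1_1 = 280; y1_1 = 320; x_2 = 160; y_2 = 202; r_2 = 24; x1_3 = 60; y1_3 = 116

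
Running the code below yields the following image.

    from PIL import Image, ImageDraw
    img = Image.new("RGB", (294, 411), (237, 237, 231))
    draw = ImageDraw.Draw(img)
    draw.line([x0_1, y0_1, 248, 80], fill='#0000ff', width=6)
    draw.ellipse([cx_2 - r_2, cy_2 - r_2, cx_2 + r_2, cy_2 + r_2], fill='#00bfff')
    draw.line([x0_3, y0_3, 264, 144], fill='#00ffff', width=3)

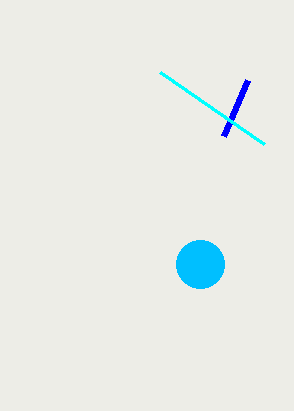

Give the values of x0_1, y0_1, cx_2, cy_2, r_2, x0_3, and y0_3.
x0_1 = 224, y0_1 = 136, cx_2 = 200, cy_2 = 264, r_2 = 24, x0_3 = 160, y0_3 = 72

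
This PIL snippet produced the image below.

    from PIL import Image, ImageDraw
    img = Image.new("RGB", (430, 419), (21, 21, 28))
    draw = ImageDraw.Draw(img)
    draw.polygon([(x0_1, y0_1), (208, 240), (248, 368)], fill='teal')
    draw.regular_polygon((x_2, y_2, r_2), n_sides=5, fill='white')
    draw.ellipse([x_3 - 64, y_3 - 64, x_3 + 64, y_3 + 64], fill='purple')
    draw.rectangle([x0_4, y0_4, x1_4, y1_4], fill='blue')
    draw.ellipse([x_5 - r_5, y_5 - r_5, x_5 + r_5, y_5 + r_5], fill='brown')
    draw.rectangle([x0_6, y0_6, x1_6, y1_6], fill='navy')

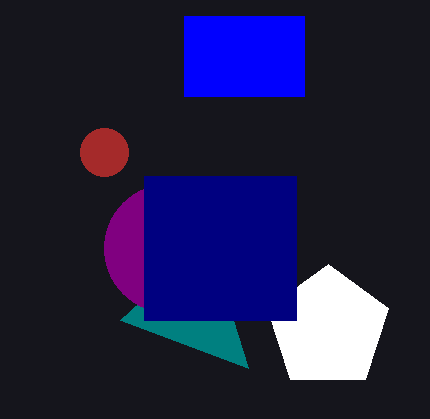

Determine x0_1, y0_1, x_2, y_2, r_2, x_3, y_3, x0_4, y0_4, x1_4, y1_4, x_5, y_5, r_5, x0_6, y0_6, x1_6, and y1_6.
x0_1 = 120
y0_1 = 320
x_2 = 328
y_2 = 328
r_2 = 64
x_3 = 168
y_3 = 248
x0_4 = 184
y0_4 = 16
x1_4 = 304
y1_4 = 96
x_5 = 104
y_5 = 152
r_5 = 24
x0_6 = 144
y0_6 = 176
x1_6 = 296
y1_6 = 320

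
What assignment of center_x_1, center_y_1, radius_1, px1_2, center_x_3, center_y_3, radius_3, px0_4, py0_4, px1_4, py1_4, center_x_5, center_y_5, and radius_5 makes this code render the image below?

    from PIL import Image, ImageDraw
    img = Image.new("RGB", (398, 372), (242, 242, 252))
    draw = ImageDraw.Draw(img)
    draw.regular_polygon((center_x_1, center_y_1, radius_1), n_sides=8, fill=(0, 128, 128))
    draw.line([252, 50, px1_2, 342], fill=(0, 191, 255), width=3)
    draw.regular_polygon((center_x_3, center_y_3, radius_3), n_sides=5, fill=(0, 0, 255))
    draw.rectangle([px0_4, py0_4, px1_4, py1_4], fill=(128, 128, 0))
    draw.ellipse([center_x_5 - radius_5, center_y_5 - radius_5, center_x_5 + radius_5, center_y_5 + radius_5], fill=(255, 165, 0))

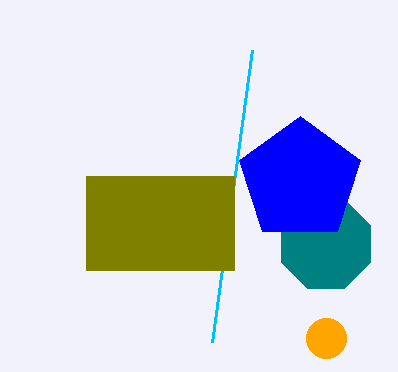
center_x_1 = 326
center_y_1 = 244
radius_1 = 48
px1_2 = 212
center_x_3 = 300
center_y_3 = 180
radius_3 = 64
px0_4 = 86
py0_4 = 176
px1_4 = 234
py1_4 = 270
center_x_5 = 326
center_y_5 = 338
radius_5 = 20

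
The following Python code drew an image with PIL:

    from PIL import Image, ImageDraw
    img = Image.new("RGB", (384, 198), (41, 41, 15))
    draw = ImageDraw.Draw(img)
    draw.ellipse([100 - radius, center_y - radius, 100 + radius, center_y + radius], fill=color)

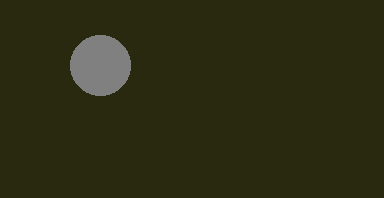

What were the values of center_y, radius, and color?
center_y = 65; radius = 30; color = 'gray'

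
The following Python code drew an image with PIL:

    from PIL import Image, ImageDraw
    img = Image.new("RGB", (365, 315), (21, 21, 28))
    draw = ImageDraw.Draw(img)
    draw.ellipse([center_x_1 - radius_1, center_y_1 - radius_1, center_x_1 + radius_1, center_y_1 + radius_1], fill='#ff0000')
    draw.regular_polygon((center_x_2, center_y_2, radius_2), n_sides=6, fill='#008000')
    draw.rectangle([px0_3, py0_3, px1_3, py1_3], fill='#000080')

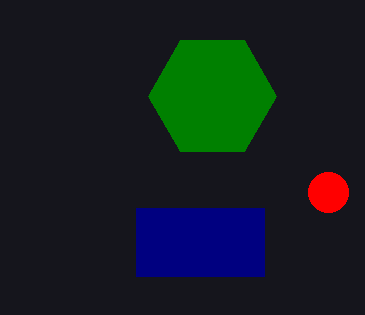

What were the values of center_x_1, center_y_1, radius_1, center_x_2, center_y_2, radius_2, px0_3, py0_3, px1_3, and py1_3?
center_x_1 = 328, center_y_1 = 192, radius_1 = 20, center_x_2 = 212, center_y_2 = 96, radius_2 = 64, px0_3 = 136, py0_3 = 208, px1_3 = 264, py1_3 = 276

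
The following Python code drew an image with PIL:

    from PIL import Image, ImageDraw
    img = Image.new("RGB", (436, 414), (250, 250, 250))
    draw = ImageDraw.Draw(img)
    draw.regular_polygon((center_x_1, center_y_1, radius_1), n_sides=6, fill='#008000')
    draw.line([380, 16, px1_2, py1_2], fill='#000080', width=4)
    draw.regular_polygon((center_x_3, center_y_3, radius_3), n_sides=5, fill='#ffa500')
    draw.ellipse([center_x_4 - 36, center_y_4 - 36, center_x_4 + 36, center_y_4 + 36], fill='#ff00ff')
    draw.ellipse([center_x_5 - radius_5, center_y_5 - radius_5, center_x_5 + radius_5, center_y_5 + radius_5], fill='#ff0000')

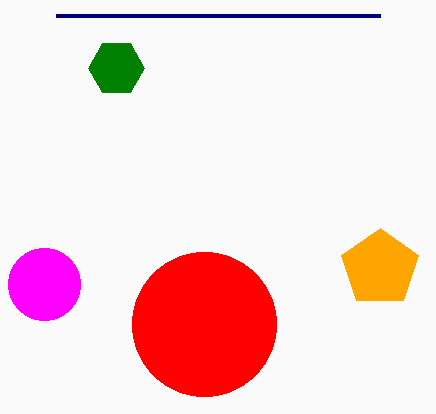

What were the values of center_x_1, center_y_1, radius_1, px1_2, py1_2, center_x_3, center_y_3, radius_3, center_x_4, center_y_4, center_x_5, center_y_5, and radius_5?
center_x_1 = 116; center_y_1 = 68; radius_1 = 28; px1_2 = 56; py1_2 = 16; center_x_3 = 380; center_y_3 = 268; radius_3 = 40; center_x_4 = 44; center_y_4 = 284; center_x_5 = 204; center_y_5 = 324; radius_5 = 72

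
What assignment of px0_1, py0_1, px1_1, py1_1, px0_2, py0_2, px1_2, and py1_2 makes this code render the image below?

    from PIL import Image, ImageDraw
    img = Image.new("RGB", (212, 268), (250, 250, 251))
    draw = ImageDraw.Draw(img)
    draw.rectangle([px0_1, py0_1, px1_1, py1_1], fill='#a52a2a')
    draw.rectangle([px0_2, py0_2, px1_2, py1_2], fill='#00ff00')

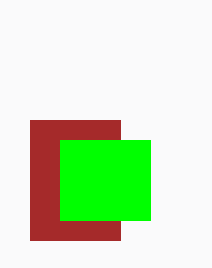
px0_1 = 30
py0_1 = 120
px1_1 = 120
py1_1 = 240
px0_2 = 60
py0_2 = 140
px1_2 = 150
py1_2 = 220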